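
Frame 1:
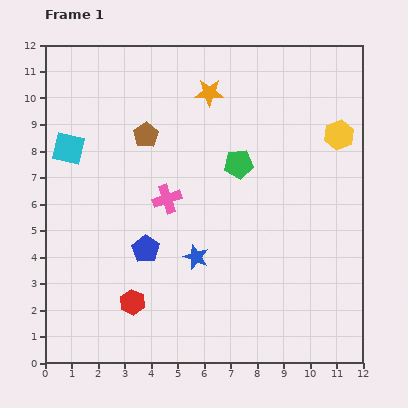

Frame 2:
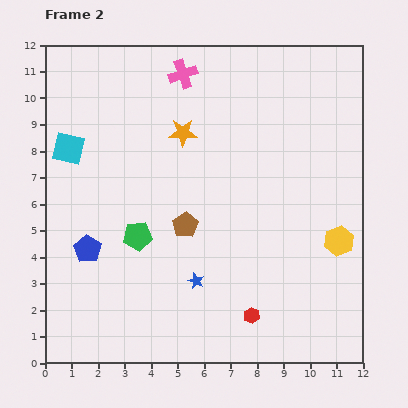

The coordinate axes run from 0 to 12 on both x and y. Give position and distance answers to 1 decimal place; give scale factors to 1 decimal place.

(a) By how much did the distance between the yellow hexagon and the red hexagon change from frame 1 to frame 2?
-5.7

Distance in frame 1: 10.0. Distance in frame 2: 4.3.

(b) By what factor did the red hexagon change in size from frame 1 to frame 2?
0.6×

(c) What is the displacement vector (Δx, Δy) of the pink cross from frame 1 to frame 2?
(0.6, 4.7)

The pink cross was at (4.6, 6.2) in frame 1 and (5.2, 10.9) in frame 2.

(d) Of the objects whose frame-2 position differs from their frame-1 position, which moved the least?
the blue star

(moved 0.9)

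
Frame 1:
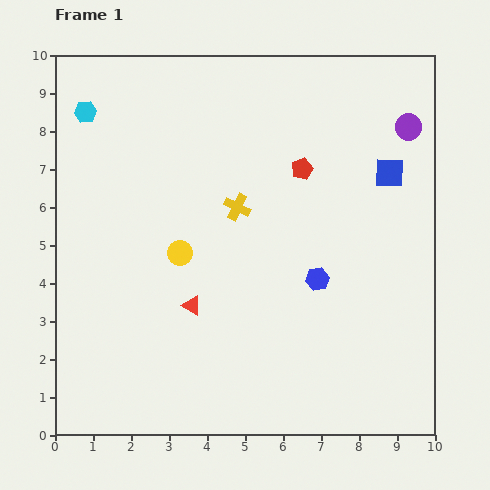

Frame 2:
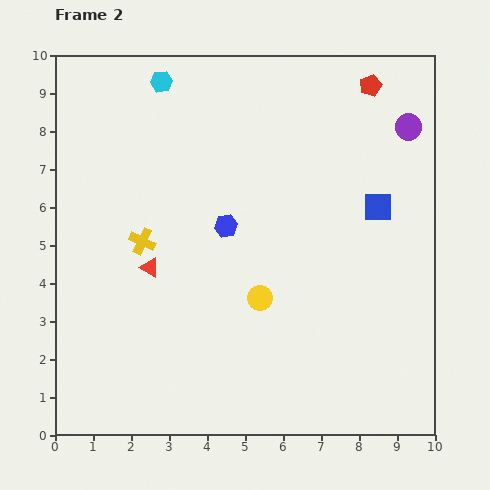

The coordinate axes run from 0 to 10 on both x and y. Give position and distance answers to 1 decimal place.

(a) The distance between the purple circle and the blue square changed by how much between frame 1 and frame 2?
+0.9

Distance in frame 1: 1.3. Distance in frame 2: 2.2.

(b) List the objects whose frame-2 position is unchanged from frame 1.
the purple circle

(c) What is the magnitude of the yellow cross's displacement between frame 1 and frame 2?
2.7

The yellow cross moved from (4.8, 6.0) to (2.3, 5.1), a distance of √(2.5² + 0.9²) ≈ 2.7.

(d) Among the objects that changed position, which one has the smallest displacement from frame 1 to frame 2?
the blue square

(moved 0.9)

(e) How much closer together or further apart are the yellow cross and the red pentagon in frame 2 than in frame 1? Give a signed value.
+5.3

Distance in frame 1: 2.0. Distance in frame 2: 7.3.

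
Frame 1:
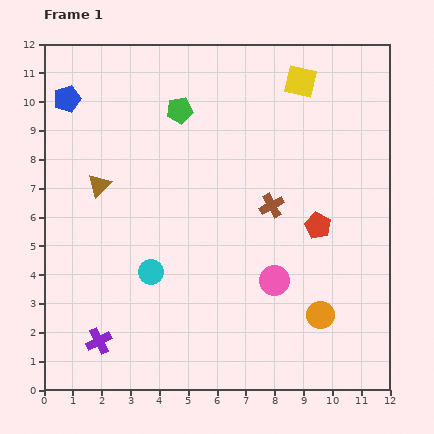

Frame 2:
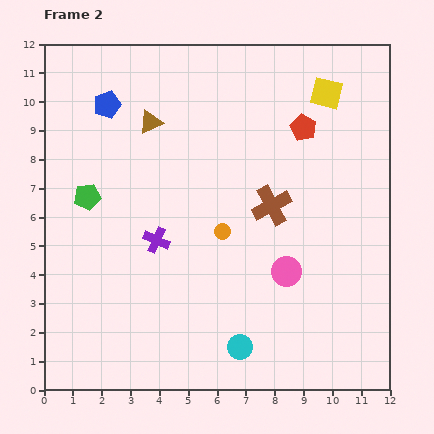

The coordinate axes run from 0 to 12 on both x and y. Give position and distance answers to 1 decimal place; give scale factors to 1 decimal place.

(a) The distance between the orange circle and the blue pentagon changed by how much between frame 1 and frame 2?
-5.7

Distance in frame 1: 11.6. Distance in frame 2: 5.9.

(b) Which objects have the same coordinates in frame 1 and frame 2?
the brown cross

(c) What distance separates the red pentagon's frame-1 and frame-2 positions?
3.4

The red pentagon moved from (9.5, 5.7) to (9.0, 9.1), a distance of √(0.5² + 3.4²) ≈ 3.4.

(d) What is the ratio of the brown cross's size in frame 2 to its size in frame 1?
1.6×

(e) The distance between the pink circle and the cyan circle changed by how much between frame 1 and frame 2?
-1.2

Distance in frame 1: 4.3. Distance in frame 2: 3.1.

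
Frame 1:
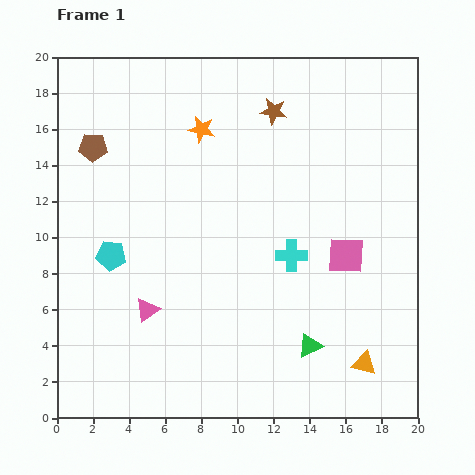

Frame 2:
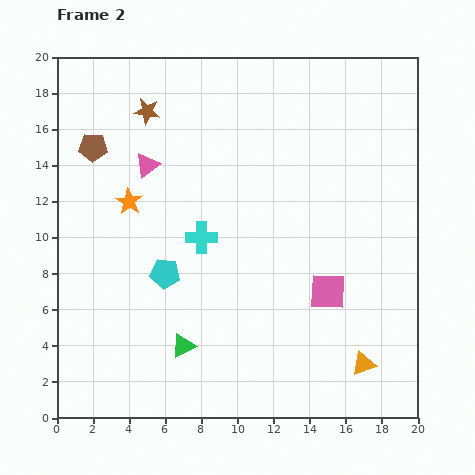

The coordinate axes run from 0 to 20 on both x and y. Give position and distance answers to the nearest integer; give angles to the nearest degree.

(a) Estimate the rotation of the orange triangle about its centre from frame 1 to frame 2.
34° counter-clockwise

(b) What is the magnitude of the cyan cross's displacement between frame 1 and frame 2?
5

The cyan cross moved from (13, 9) to (8, 10), a distance of √(5² + 1²) ≈ 5.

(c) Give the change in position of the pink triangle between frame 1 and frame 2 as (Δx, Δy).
(0, 8)

The pink triangle was at (5, 6) in frame 1 and (5, 14) in frame 2.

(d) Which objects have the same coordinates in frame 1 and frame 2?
the brown pentagon, the orange triangle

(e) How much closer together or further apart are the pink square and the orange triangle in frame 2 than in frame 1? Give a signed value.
-2

Distance in frame 1: 6. Distance in frame 2: 4.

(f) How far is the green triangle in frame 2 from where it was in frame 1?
7

The green triangle moved from (14, 4) to (7, 4), a distance of √(7² + 0²) ≈ 7.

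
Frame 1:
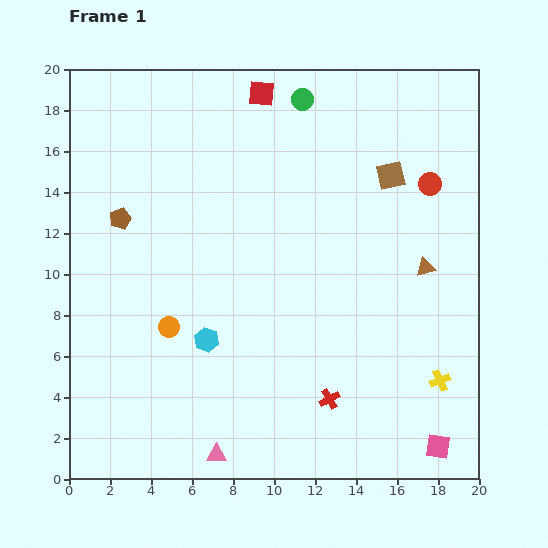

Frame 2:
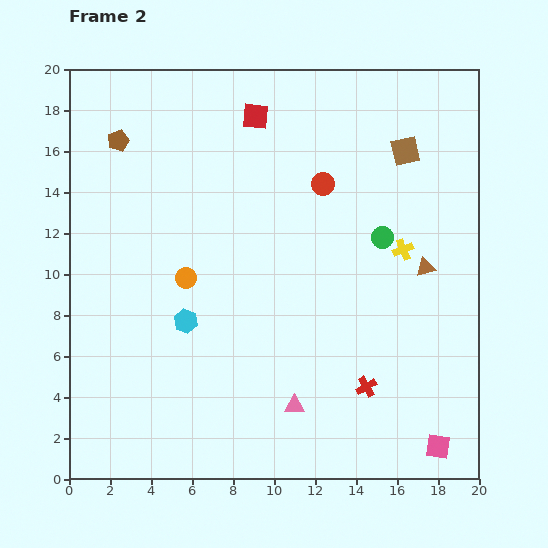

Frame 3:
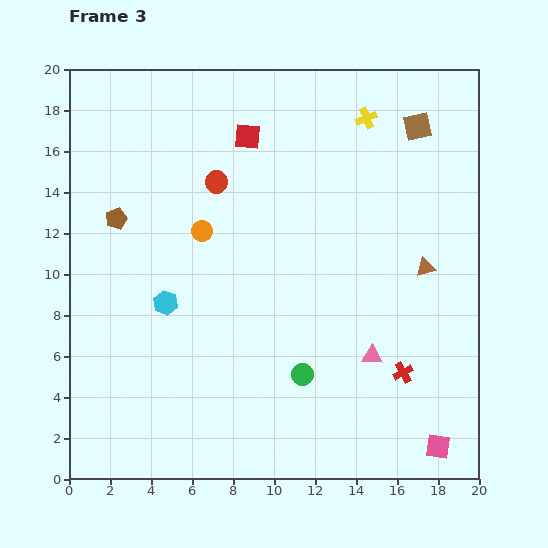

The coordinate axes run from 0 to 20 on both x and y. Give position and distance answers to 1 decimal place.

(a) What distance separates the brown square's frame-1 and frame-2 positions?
1.4

The brown square moved from (15.7, 14.8) to (16.4, 16.0), a distance of √(0.7² + 1.2²) ≈ 1.4.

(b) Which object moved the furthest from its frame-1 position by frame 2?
the green circle

(moved 7.8; next 6.6)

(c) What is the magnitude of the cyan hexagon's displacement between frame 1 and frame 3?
2.7

The cyan hexagon moved from (6.7, 6.8) to (4.7, 8.6), a distance of √(2.0² + 1.8²) ≈ 2.7.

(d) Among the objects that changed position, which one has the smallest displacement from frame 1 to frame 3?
the brown pentagon

(moved 0.2)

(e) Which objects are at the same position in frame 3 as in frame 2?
the brown triangle, the pink square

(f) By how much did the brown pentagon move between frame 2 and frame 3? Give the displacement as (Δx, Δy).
(-0.1, -3.8)

The brown pentagon was at (2.4, 16.5) in frame 2 and (2.3, 12.7) in frame 3.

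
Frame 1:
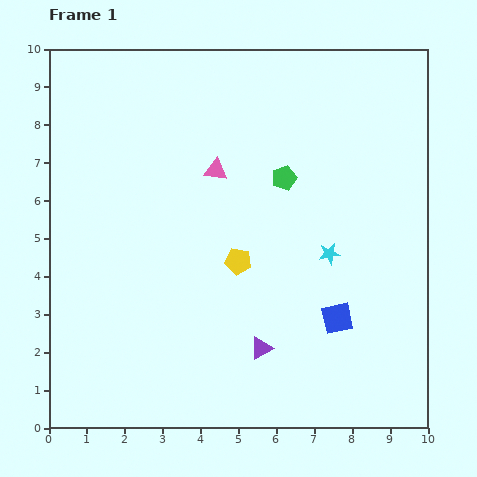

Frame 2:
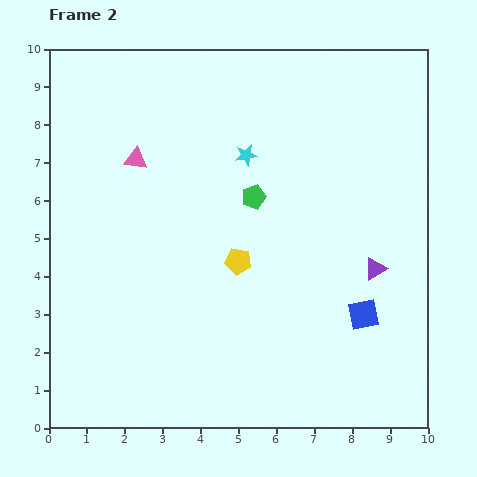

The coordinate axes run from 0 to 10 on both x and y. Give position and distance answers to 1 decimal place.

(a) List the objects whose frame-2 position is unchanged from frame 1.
the yellow pentagon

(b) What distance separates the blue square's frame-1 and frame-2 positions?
0.7

The blue square moved from (7.6, 2.9) to (8.3, 3.0), a distance of √(0.7² + 0.1²) ≈ 0.7.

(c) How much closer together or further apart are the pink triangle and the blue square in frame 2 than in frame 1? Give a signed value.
+2.3

Distance in frame 1: 5.0. Distance in frame 2: 7.3.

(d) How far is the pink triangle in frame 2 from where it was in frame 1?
2.1

The pink triangle moved from (4.4, 6.8) to (2.3, 7.1), a distance of √(2.1² + 0.3²) ≈ 2.1.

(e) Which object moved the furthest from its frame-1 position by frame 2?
the purple triangle

(moved 3.7; next 3.4)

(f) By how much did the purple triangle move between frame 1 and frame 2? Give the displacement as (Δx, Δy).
(3.0, 2.1)

The purple triangle was at (5.6, 2.1) in frame 1 and (8.6, 4.2) in frame 2.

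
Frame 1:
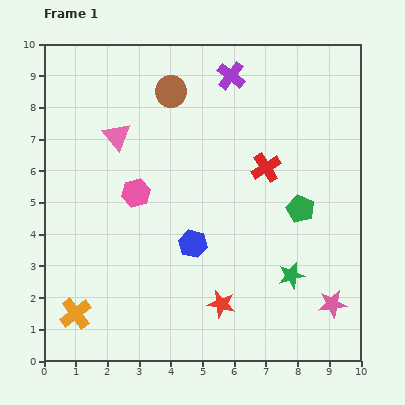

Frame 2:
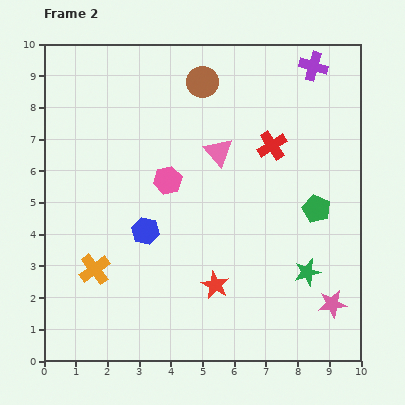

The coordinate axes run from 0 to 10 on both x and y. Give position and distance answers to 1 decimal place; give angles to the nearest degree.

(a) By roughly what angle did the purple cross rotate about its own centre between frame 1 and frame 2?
22° counter-clockwise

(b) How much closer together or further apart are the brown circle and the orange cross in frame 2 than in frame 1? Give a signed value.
-0.8

Distance in frame 1: 7.6. Distance in frame 2: 6.8.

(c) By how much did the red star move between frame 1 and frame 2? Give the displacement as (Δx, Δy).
(-0.2, 0.6)

The red star was at (5.6, 1.8) in frame 1 and (5.4, 2.4) in frame 2.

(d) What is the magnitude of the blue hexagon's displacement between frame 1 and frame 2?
1.6

The blue hexagon moved from (4.7, 3.7) to (3.2, 4.1), a distance of √(1.5² + 0.4²) ≈ 1.6.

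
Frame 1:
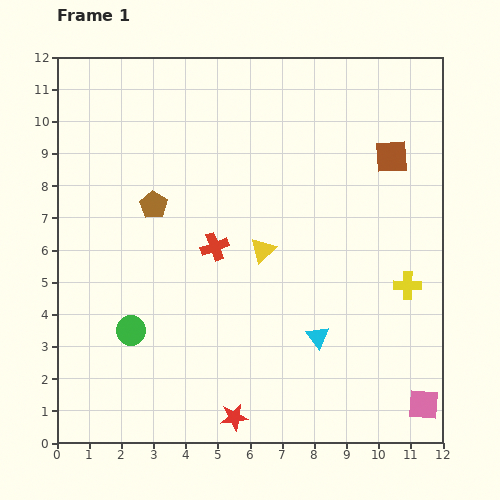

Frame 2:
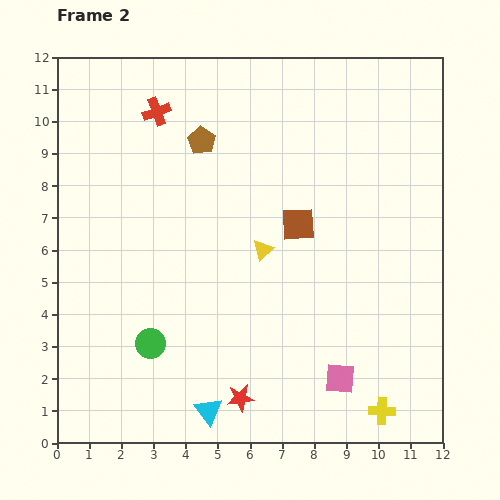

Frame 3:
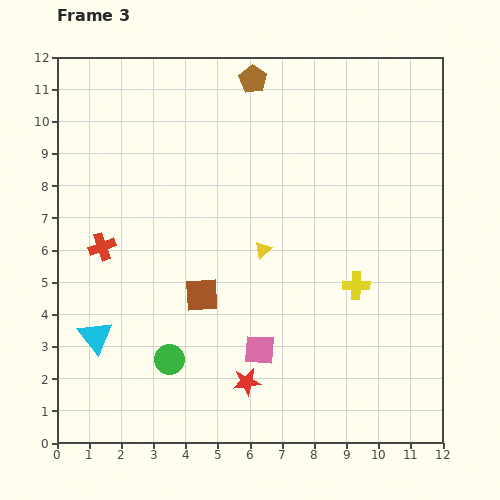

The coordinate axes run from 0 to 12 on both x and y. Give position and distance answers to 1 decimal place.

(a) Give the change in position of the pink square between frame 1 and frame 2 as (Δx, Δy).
(-2.6, 0.8)

The pink square was at (11.4, 1.2) in frame 1 and (8.8, 2.0) in frame 2.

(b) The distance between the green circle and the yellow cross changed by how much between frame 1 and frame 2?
-1.2

Distance in frame 1: 8.7. Distance in frame 2: 7.5.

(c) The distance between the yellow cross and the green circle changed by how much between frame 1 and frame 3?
-2.5

Distance in frame 1: 8.7. Distance in frame 3: 6.2.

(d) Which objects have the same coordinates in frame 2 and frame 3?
the yellow triangle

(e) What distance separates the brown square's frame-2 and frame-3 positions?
3.7

The brown square moved from (7.5, 6.8) to (4.5, 4.6), a distance of √(3.0² + 2.2²) ≈ 3.7.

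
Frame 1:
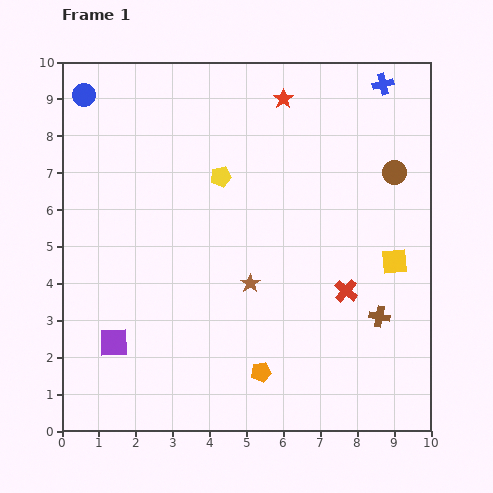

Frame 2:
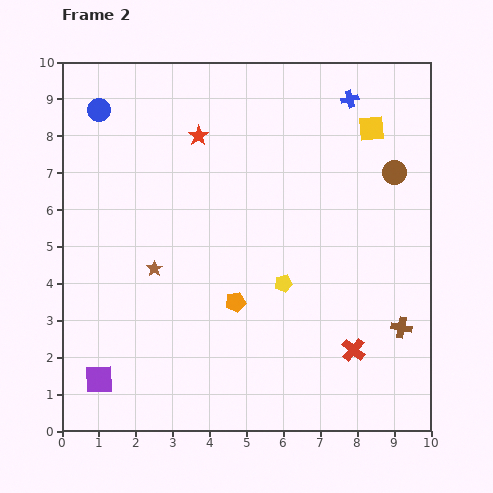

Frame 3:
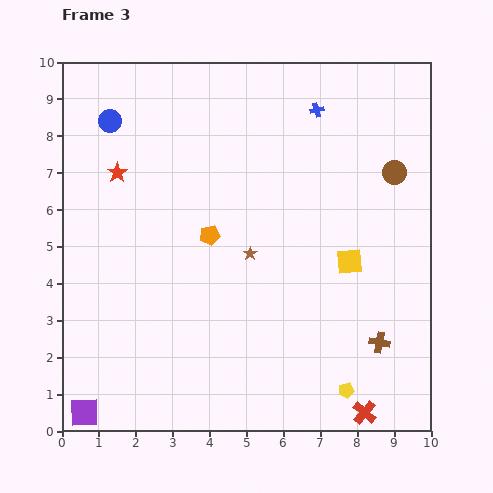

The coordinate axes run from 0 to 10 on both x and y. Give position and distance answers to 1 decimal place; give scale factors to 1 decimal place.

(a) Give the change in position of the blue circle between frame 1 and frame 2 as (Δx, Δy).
(0.4, -0.4)

The blue circle was at (0.6, 9.1) in frame 1 and (1.0, 8.7) in frame 2.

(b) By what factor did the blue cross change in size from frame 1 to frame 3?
0.7×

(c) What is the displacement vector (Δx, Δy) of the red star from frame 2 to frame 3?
(-2.2, -1.0)

The red star was at (3.7, 8.0) in frame 2 and (1.5, 7.0) in frame 3.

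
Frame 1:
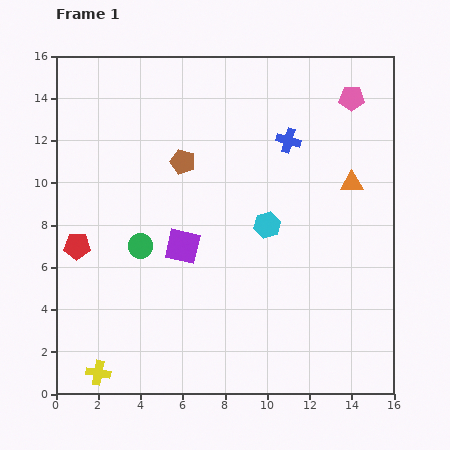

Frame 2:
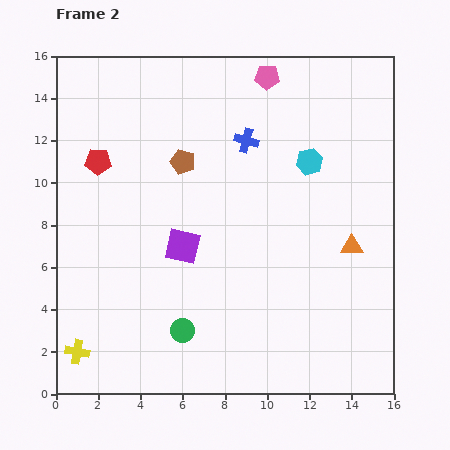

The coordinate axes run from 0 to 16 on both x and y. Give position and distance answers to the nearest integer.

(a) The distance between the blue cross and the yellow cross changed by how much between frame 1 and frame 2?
-1

Distance in frame 1: 14. Distance in frame 2: 13.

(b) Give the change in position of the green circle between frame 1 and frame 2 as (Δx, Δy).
(2, -4)

The green circle was at (4, 7) in frame 1 and (6, 3) in frame 2.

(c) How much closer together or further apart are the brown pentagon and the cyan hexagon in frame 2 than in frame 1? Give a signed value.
+1

Distance in frame 1: 5. Distance in frame 2: 6.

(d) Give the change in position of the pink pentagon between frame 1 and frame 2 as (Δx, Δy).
(-4, 1)

The pink pentagon was at (14, 14) in frame 1 and (10, 15) in frame 2.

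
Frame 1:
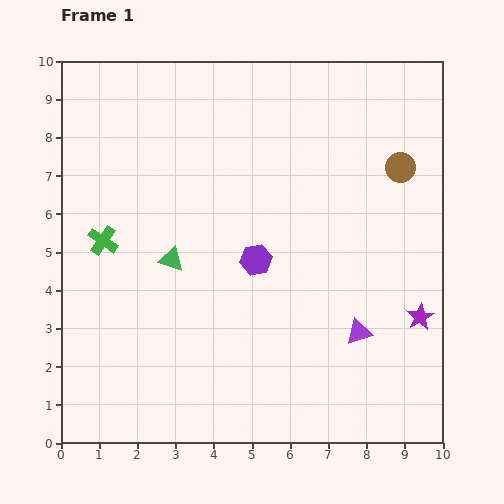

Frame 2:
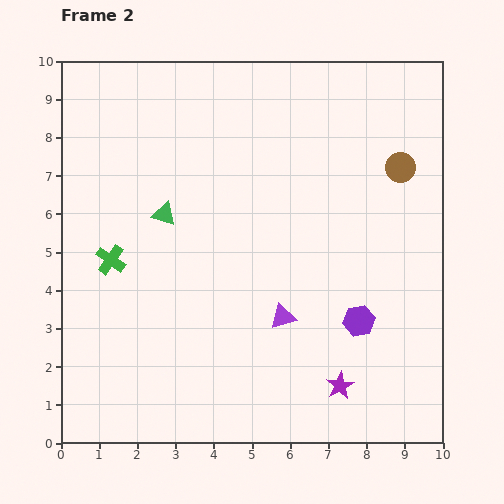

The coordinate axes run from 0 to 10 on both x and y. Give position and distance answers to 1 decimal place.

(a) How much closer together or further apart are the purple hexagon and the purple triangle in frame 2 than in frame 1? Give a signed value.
-1.3

Distance in frame 1: 3.3. Distance in frame 2: 2.0.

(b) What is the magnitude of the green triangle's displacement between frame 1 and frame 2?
1.2

The green triangle moved from (2.9, 4.8) to (2.7, 6.0), a distance of √(0.2² + 1.2²) ≈ 1.2.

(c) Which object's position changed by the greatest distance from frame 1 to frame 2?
the purple hexagon

(moved 3.1; next 2.8)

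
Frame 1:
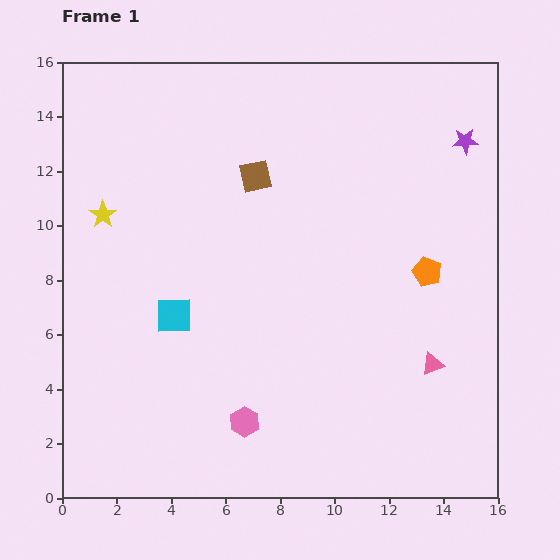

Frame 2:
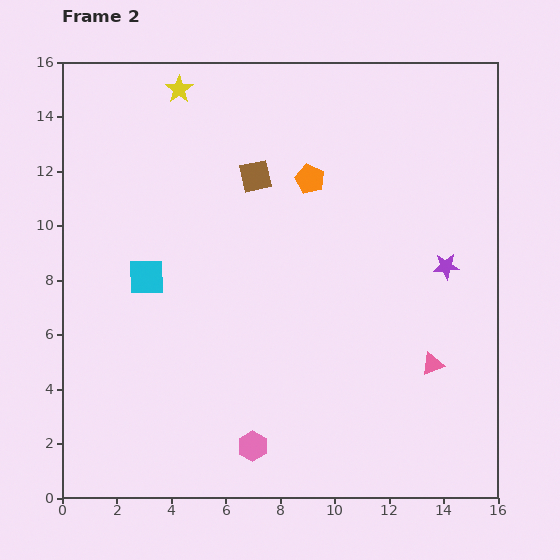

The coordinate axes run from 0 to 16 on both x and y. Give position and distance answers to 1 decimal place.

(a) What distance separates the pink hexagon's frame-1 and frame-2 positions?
0.9

The pink hexagon moved from (6.7, 2.8) to (7.0, 1.9), a distance of √(0.3² + 0.9²) ≈ 0.9.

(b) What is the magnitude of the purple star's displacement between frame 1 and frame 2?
4.7

The purple star moved from (14.8, 13.1) to (14.1, 8.5), a distance of √(0.7² + 4.6²) ≈ 4.7.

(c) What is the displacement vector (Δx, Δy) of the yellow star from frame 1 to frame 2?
(2.8, 4.6)

The yellow star was at (1.5, 10.4) in frame 1 and (4.3, 15.0) in frame 2.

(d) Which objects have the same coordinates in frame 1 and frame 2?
the brown square, the pink triangle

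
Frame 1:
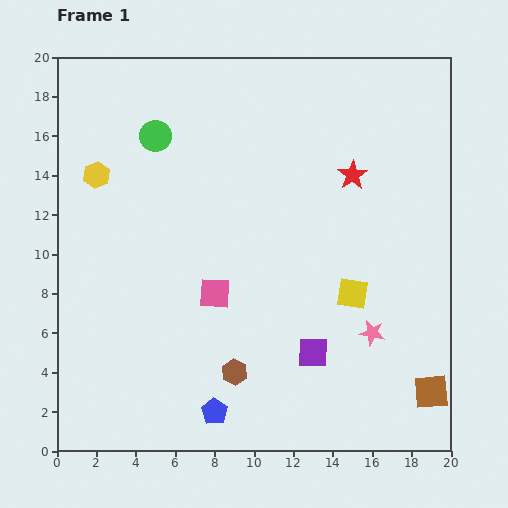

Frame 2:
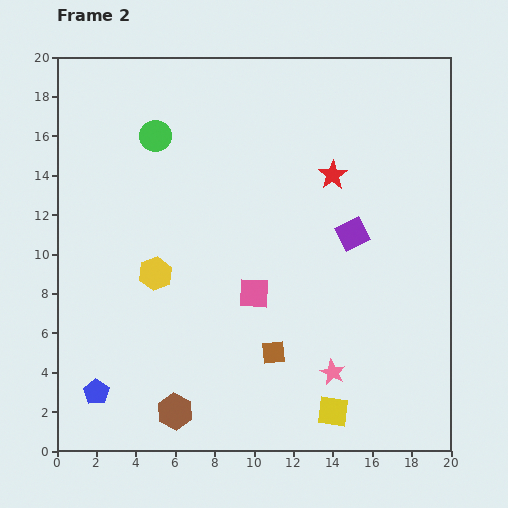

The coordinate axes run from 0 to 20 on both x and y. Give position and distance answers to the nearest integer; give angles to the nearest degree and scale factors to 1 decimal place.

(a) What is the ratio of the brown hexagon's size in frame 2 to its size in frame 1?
1.4×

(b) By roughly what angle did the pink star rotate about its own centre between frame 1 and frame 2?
18° clockwise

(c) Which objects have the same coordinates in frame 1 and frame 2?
the green circle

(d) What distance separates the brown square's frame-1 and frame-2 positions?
8

The brown square moved from (19, 3) to (11, 5), a distance of √(8² + 2²) ≈ 8.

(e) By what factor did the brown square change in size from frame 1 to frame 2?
0.7×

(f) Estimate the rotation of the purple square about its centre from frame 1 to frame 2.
29° counter-clockwise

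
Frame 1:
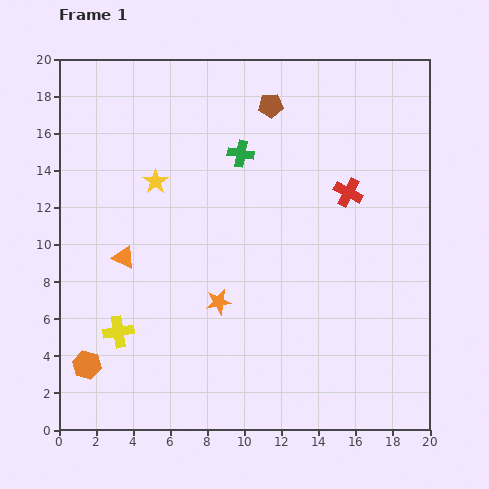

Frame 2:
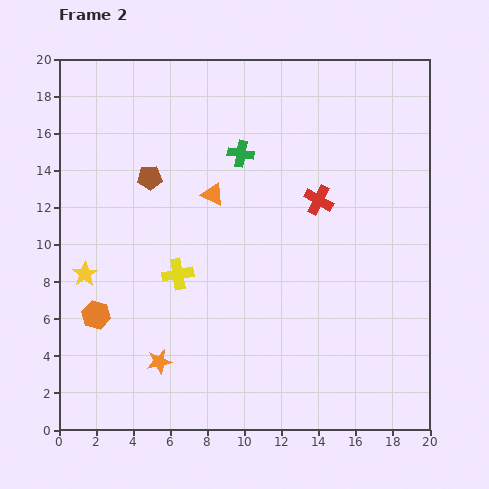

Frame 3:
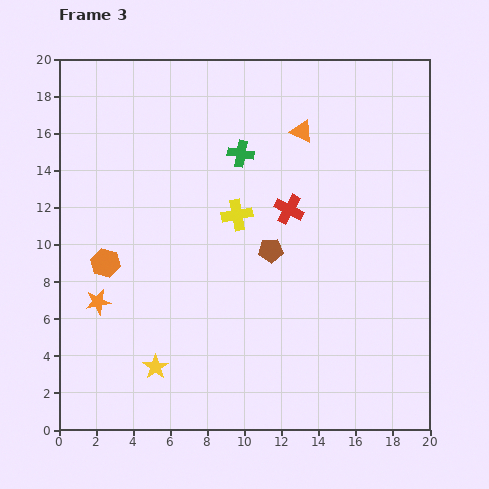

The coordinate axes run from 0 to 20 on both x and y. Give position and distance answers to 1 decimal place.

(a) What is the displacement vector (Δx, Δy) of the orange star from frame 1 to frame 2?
(-3.2, -3.2)

The orange star was at (8.6, 6.9) in frame 1 and (5.4, 3.7) in frame 2.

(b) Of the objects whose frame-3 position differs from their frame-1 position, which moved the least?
the red cross

(moved 3.3)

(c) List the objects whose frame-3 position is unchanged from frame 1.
the green cross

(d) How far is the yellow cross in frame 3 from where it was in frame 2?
4.5

The yellow cross moved from (6.4, 8.4) to (9.6, 11.6), a distance of √(3.2² + 3.2²) ≈ 4.5.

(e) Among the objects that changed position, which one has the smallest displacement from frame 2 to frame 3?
the red cross

(moved 1.7)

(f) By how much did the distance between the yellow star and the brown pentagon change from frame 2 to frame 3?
+2.5

Distance in frame 2: 6.3. Distance in frame 3: 8.8.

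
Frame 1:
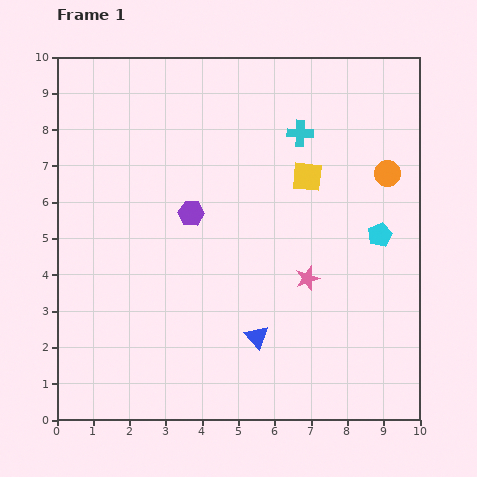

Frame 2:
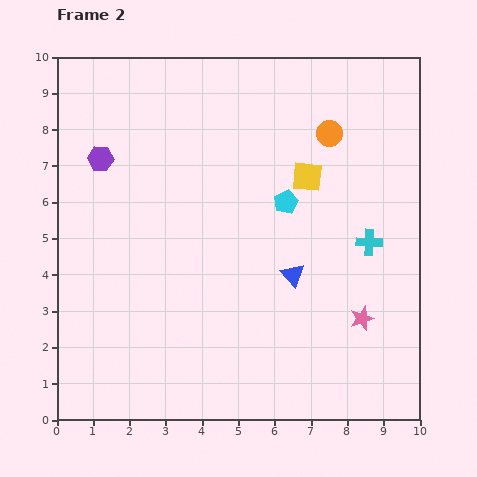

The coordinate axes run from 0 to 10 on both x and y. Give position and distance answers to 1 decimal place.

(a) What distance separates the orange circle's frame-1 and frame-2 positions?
1.9

The orange circle moved from (9.1, 6.8) to (7.5, 7.9), a distance of √(1.6² + 1.1²) ≈ 1.9.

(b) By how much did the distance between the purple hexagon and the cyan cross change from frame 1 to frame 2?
+4.0

Distance in frame 1: 3.7. Distance in frame 2: 7.7.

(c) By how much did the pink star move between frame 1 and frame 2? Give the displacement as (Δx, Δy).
(1.5, -1.1)

The pink star was at (6.9, 3.9) in frame 1 and (8.4, 2.8) in frame 2.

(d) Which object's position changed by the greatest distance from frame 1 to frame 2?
the cyan cross

(moved 3.6; next 2.9)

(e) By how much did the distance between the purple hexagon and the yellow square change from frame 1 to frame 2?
+2.3

Distance in frame 1: 3.4. Distance in frame 2: 5.7.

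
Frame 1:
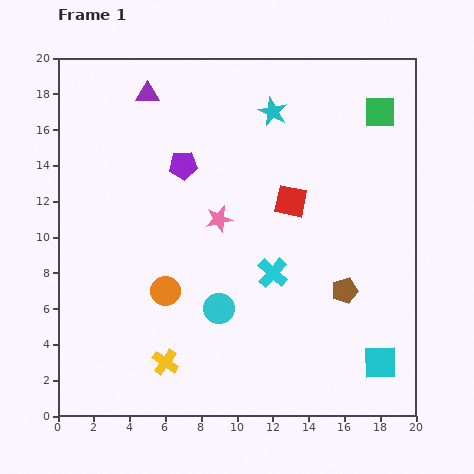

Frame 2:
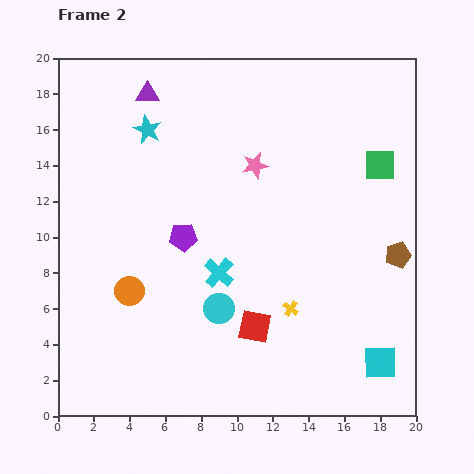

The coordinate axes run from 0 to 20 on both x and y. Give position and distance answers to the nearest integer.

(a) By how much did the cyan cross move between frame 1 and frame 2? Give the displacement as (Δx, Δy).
(-3, 0)

The cyan cross was at (12, 8) in frame 1 and (9, 8) in frame 2.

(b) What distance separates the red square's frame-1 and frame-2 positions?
7

The red square moved from (13, 12) to (11, 5), a distance of √(2² + 7²) ≈ 7.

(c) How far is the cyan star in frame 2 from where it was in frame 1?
7

The cyan star moved from (12, 17) to (5, 16), a distance of √(7² + 1²) ≈ 7.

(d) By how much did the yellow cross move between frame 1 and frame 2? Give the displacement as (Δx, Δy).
(7, 3)

The yellow cross was at (6, 3) in frame 1 and (13, 6) in frame 2.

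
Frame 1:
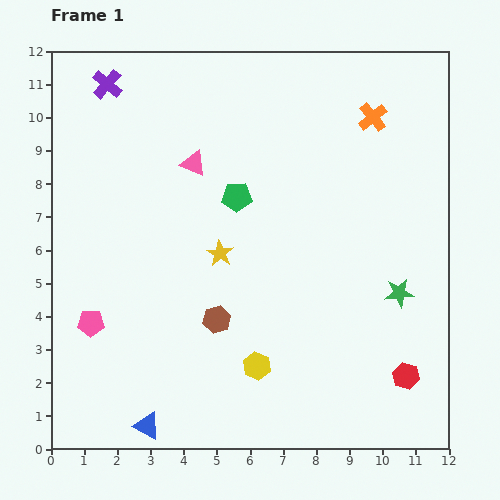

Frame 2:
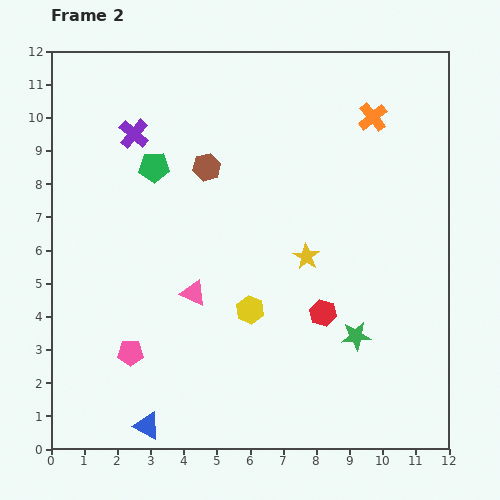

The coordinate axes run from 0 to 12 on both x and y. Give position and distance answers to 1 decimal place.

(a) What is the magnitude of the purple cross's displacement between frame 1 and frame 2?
1.7

The purple cross moved from (1.7, 11.0) to (2.5, 9.5), a distance of √(0.8² + 1.5²) ≈ 1.7.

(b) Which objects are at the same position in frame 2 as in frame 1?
the blue triangle, the orange cross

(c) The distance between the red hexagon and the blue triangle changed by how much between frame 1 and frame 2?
-1.6

Distance in frame 1: 7.9. Distance in frame 2: 6.3.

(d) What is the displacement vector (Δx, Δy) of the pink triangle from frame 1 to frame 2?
(0.0, -3.9)

The pink triangle was at (4.3, 8.6) in frame 1 and (4.3, 4.7) in frame 2.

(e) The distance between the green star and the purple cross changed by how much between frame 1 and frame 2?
-1.7

Distance in frame 1: 10.8. Distance in frame 2: 9.1.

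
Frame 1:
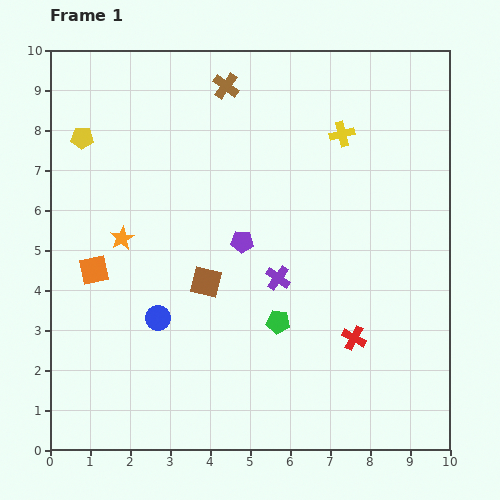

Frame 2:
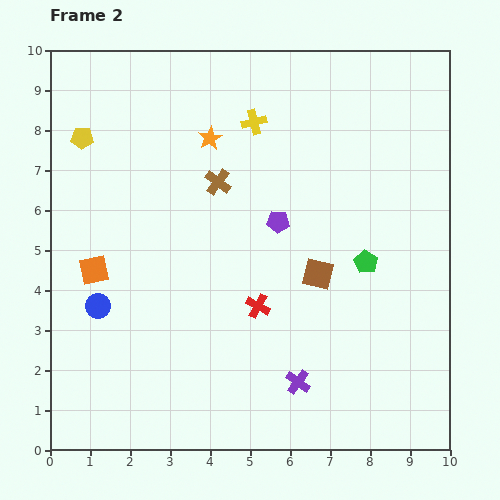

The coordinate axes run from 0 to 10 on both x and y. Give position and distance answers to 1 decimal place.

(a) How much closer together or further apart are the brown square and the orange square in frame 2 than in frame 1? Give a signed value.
+2.8

Distance in frame 1: 2.8. Distance in frame 2: 5.6.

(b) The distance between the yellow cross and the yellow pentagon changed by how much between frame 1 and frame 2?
-2.2

Distance in frame 1: 6.5. Distance in frame 2: 4.3.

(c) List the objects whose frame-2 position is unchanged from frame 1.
the orange square, the yellow pentagon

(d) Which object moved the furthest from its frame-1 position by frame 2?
the orange star

(moved 3.3; next 2.8)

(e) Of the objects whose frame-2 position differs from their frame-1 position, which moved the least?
the purple pentagon

(moved 1.0)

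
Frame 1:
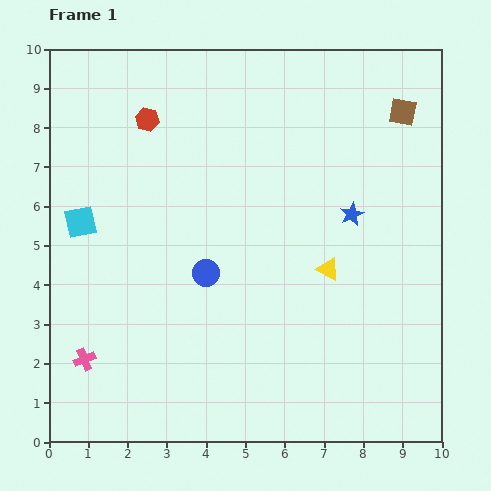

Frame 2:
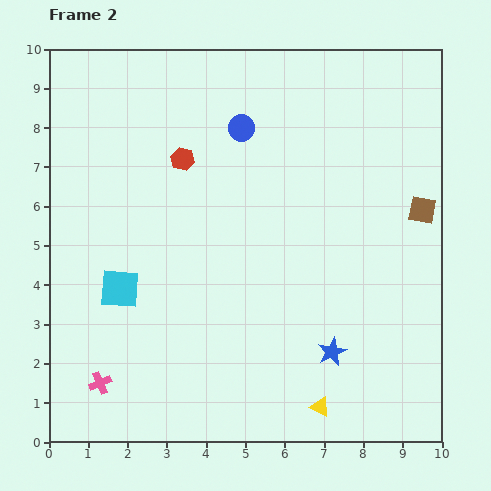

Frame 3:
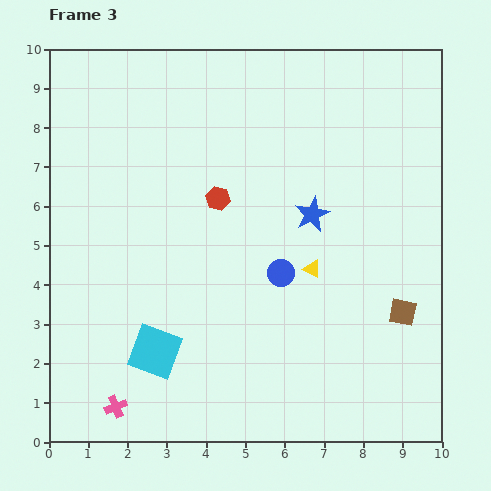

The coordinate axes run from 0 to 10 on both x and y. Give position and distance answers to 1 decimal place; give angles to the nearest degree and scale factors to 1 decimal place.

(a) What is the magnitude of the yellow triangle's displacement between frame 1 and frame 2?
3.5

The yellow triangle moved from (7.1, 4.4) to (6.9, 0.9), a distance of √(0.2² + 3.5²) ≈ 3.5.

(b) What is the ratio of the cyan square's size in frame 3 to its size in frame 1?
1.6×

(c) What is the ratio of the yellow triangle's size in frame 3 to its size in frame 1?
0.8×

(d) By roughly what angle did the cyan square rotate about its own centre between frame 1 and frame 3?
32° clockwise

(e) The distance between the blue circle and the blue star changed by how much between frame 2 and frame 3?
-4.4

Distance in frame 2: 6.1. Distance in frame 3: 1.7.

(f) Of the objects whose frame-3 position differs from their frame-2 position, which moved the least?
the pink cross

(moved 0.7)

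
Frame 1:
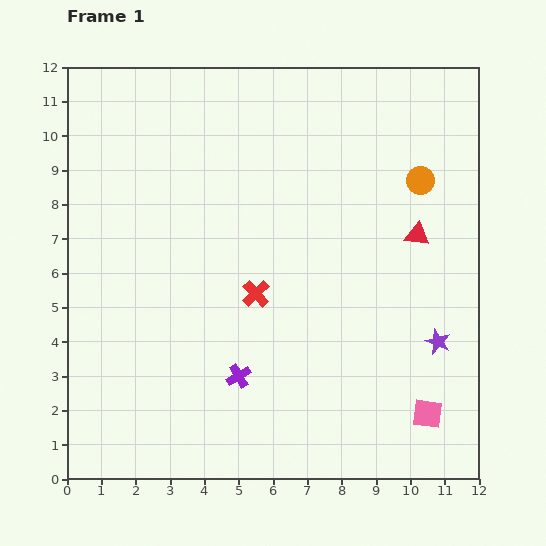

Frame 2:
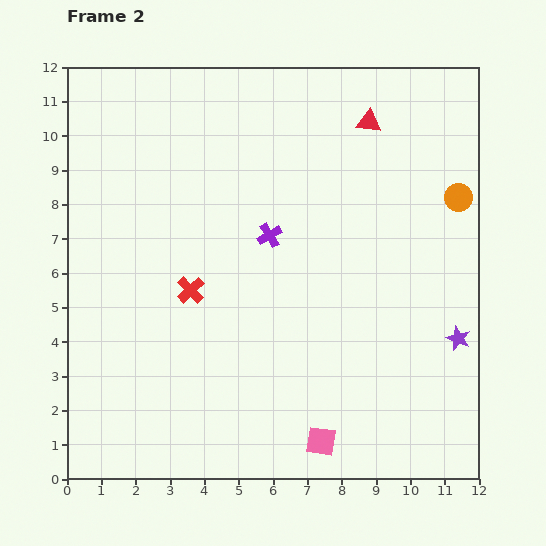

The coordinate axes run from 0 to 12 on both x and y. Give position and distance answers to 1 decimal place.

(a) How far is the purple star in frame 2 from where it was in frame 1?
0.6

The purple star moved from (10.8, 4.0) to (11.4, 4.1), a distance of √(0.6² + 0.1²) ≈ 0.6.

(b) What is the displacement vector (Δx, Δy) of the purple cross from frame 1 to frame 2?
(0.9, 4.1)

The purple cross was at (5.0, 3.0) in frame 1 and (5.9, 7.1) in frame 2.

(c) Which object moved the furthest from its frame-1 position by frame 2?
the purple cross

(moved 4.2; next 3.6)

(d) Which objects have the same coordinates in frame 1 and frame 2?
none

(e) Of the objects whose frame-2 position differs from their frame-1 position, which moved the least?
the purple star

(moved 0.6)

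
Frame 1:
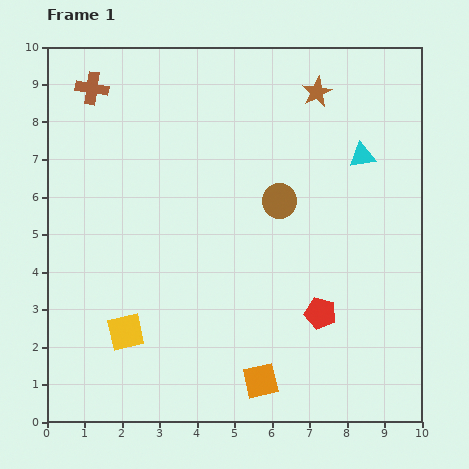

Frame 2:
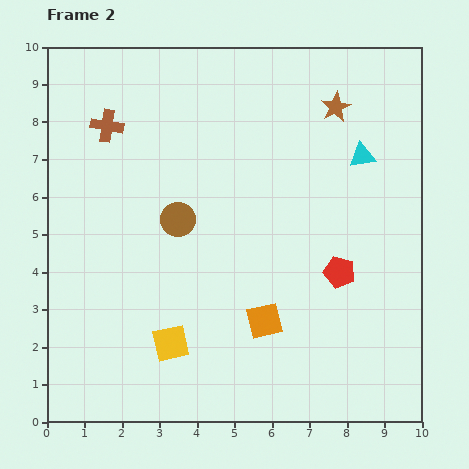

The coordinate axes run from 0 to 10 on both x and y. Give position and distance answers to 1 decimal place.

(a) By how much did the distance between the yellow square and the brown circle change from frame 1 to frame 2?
-2.1

Distance in frame 1: 5.4. Distance in frame 2: 3.3.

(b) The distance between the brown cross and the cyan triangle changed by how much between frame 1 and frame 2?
-0.6

Distance in frame 1: 7.4. Distance in frame 2: 6.8.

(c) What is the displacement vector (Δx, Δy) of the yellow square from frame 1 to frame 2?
(1.2, -0.3)

The yellow square was at (2.1, 2.4) in frame 1 and (3.3, 2.1) in frame 2.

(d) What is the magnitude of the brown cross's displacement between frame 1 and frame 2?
1.1

The brown cross moved from (1.2, 8.9) to (1.6, 7.9), a distance of √(0.4² + 1.0²) ≈ 1.1.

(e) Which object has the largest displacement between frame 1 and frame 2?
the brown circle

(moved 2.7; next 1.6)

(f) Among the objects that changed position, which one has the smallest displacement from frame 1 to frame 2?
the brown star

(moved 0.6)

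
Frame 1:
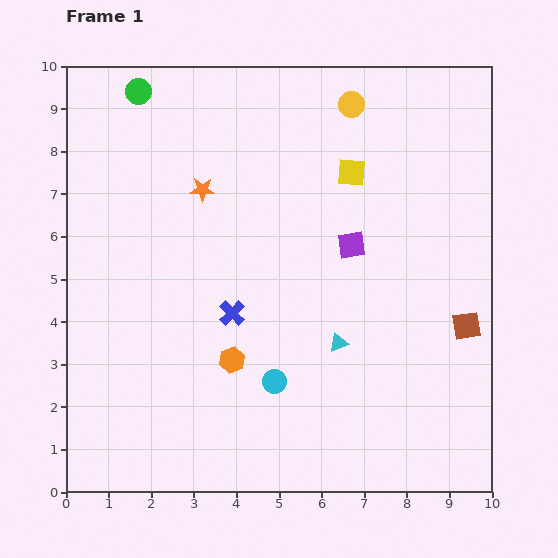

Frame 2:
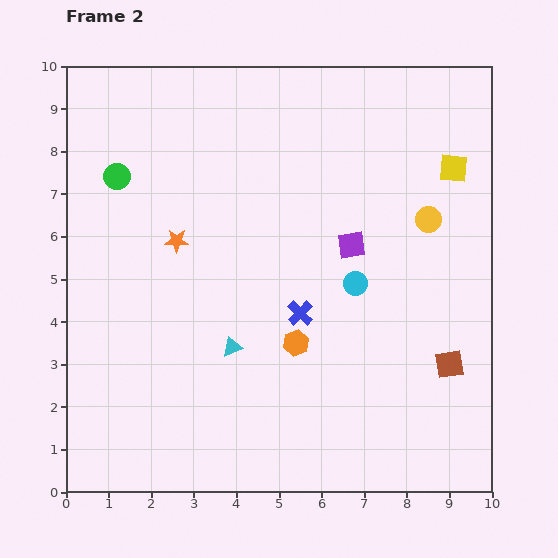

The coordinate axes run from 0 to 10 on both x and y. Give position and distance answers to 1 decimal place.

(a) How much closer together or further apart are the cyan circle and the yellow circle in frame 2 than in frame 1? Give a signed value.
-4.4

Distance in frame 1: 6.7. Distance in frame 2: 2.3.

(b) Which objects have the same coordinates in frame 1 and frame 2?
the purple square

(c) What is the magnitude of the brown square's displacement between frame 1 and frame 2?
1.0

The brown square moved from (9.4, 3.9) to (9.0, 3.0), a distance of √(0.4² + 0.9²) ≈ 1.0.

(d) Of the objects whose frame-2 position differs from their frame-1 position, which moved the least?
the brown square

(moved 1.0)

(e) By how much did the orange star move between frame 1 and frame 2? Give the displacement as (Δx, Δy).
(-0.6, -1.2)

The orange star was at (3.2, 7.1) in frame 1 and (2.6, 5.9) in frame 2.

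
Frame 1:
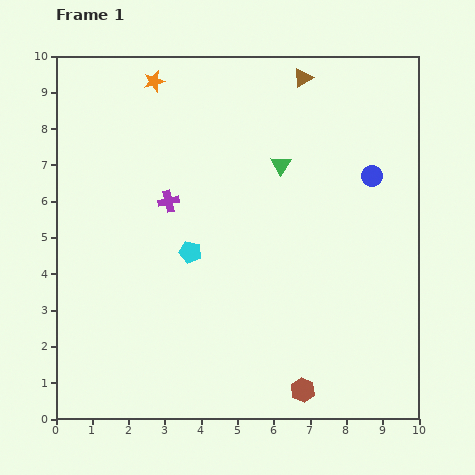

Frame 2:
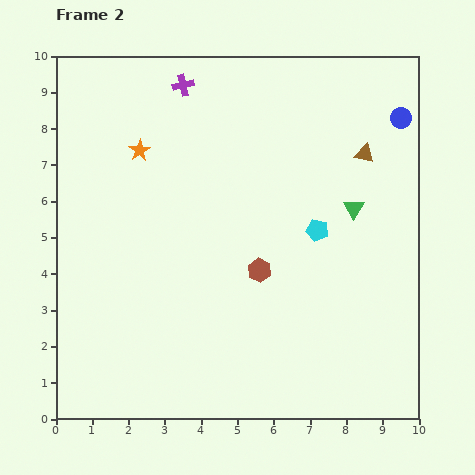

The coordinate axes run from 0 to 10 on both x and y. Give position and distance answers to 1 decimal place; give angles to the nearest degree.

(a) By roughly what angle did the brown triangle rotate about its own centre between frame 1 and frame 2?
44° clockwise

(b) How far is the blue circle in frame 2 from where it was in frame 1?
1.8

The blue circle moved from (8.7, 6.7) to (9.5, 8.3), a distance of √(0.8² + 1.6²) ≈ 1.8.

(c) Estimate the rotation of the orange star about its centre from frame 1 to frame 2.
17° counter-clockwise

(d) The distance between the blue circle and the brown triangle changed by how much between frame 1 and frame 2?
-1.9

Distance in frame 1: 3.3. Distance in frame 2: 1.4.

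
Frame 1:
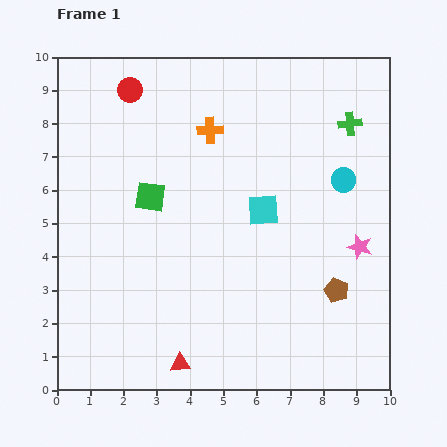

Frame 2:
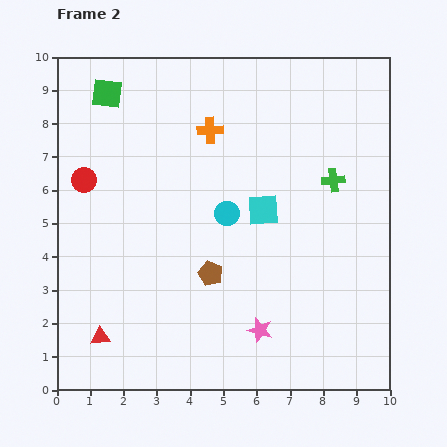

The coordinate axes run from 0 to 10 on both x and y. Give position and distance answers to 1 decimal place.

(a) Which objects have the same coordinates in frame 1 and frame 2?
the cyan square, the orange cross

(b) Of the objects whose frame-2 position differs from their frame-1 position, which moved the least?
the green cross

(moved 1.8)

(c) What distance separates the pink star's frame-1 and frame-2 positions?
3.9

The pink star moved from (9.1, 4.3) to (6.1, 1.8), a distance of √(3.0² + 2.5²) ≈ 3.9.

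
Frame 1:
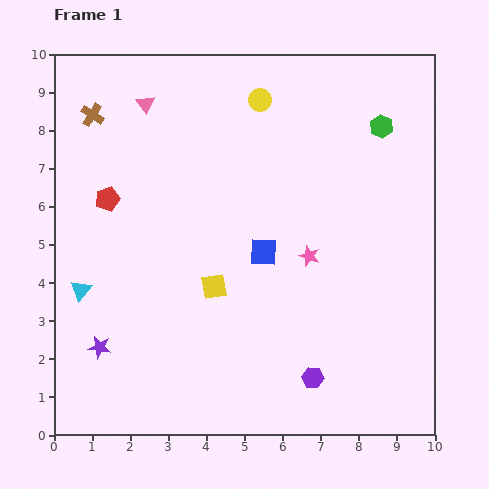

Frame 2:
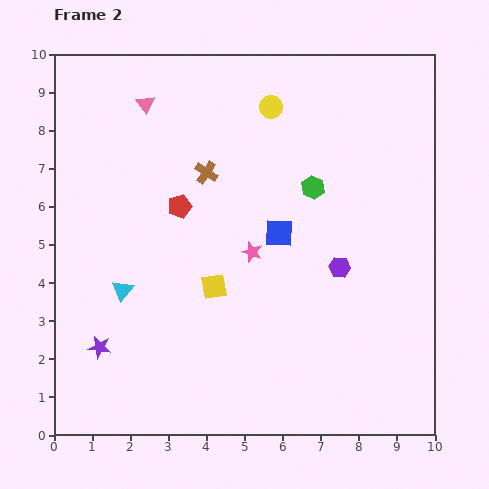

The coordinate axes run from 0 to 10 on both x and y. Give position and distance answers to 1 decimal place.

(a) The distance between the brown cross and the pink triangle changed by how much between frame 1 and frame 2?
+1.0

Distance in frame 1: 1.4. Distance in frame 2: 2.4.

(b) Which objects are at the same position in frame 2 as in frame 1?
the pink triangle, the yellow square, the purple star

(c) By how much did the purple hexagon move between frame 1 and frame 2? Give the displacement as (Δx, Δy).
(0.7, 2.9)

The purple hexagon was at (6.8, 1.5) in frame 1 and (7.5, 4.4) in frame 2.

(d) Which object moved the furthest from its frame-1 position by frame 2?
the brown cross

(moved 3.4; next 3.0)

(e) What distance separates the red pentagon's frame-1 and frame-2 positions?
1.9

The red pentagon moved from (1.4, 6.2) to (3.3, 6.0), a distance of √(1.9² + 0.2²) ≈ 1.9.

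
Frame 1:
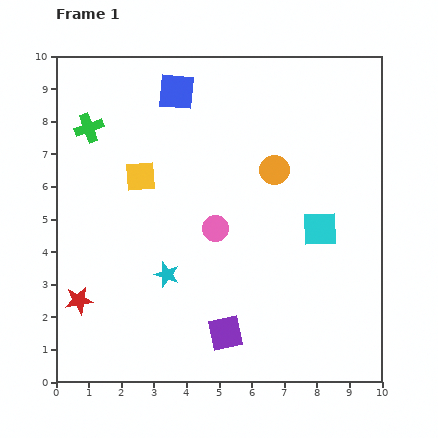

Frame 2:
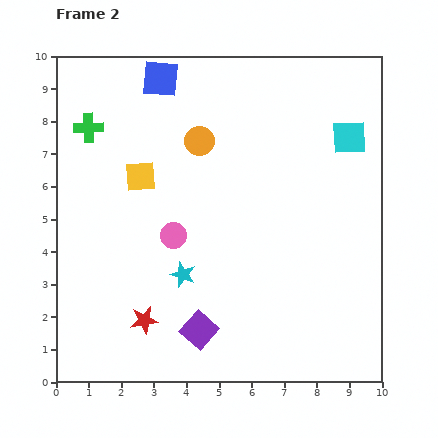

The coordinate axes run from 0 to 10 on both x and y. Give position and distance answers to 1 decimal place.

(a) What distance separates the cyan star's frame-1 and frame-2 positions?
0.5

The cyan star moved from (3.4, 3.3) to (3.9, 3.3), a distance of √(0.5² + 0.0²) ≈ 0.5.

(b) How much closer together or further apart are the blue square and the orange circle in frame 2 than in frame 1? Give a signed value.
-1.6

Distance in frame 1: 3.8. Distance in frame 2: 2.2.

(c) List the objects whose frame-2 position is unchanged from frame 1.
the green cross, the yellow square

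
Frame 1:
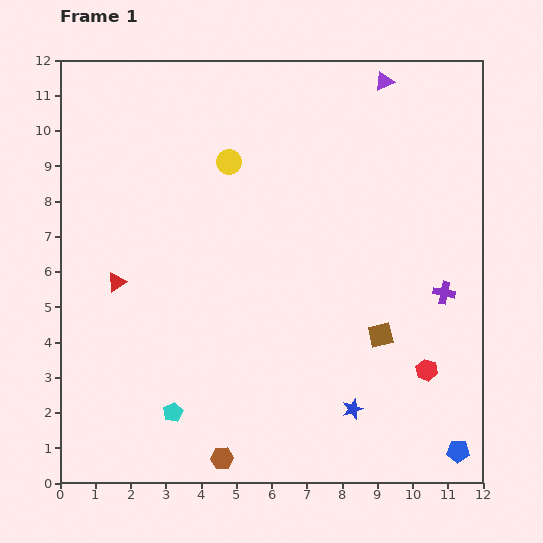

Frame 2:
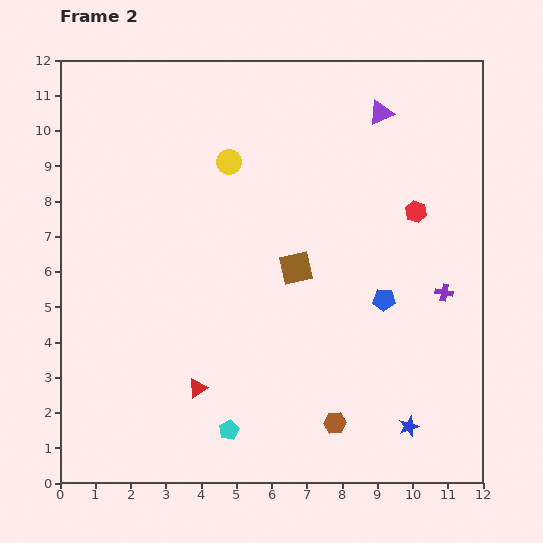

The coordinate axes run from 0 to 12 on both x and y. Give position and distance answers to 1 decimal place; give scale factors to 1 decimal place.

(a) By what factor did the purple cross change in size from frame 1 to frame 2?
0.8×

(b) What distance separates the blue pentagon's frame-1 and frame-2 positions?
4.8

The blue pentagon moved from (11.3, 0.9) to (9.2, 5.2), a distance of √(2.1² + 4.3²) ≈ 4.8.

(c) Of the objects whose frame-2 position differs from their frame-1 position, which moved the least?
the purple triangle

(moved 0.9)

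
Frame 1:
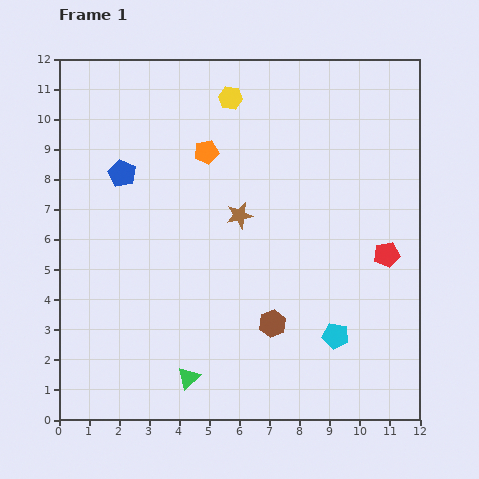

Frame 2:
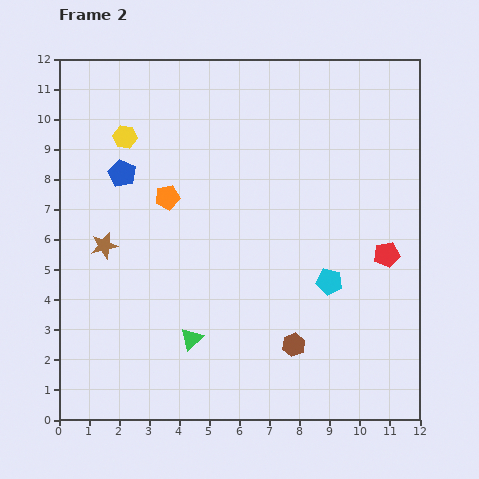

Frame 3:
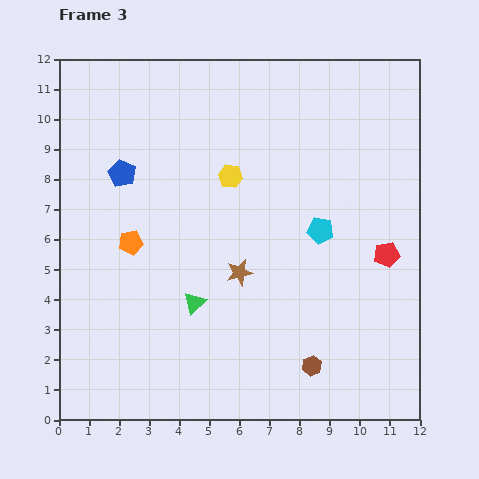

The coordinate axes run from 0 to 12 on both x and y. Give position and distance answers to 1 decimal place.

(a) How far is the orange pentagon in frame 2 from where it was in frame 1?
2.0

The orange pentagon moved from (4.9, 8.9) to (3.6, 7.4), a distance of √(1.3² + 1.5²) ≈ 2.0.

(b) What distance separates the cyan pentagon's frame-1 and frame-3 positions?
3.5

The cyan pentagon moved from (9.2, 2.8) to (8.7, 6.3), a distance of √(0.5² + 3.5²) ≈ 3.5.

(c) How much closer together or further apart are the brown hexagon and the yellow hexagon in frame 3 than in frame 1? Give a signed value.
-0.7

Distance in frame 1: 7.6. Distance in frame 3: 6.9.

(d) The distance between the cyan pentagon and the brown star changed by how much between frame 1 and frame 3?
-2.1

Distance in frame 1: 5.1. Distance in frame 3: 3.0.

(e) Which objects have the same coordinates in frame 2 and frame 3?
the blue pentagon, the red pentagon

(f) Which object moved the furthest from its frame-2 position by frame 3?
the brown star

(moved 4.6; next 3.7)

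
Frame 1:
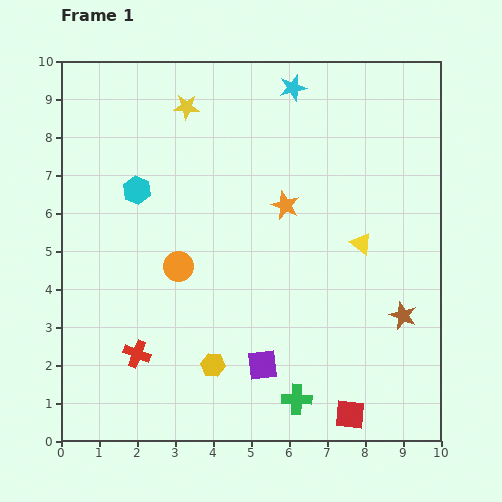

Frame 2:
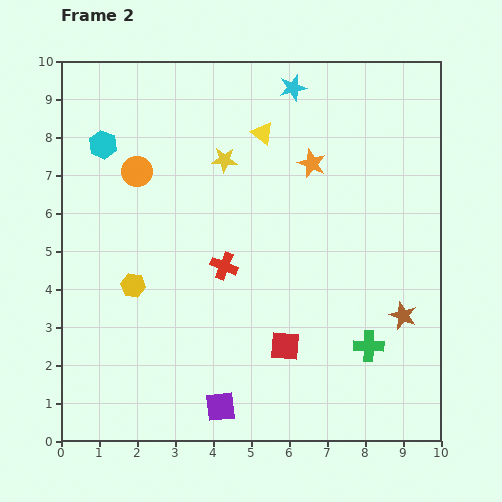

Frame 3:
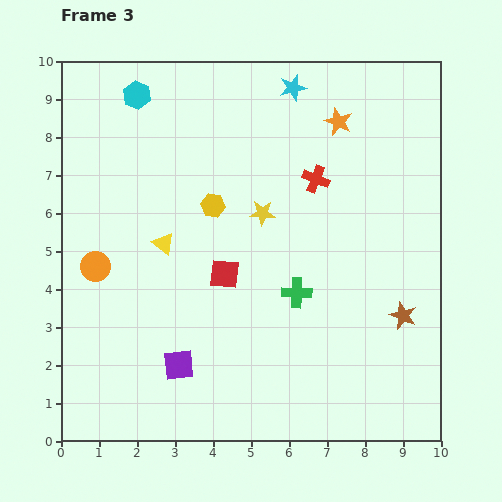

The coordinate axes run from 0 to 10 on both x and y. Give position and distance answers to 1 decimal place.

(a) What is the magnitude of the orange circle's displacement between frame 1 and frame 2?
2.7

The orange circle moved from (3.1, 4.6) to (2.0, 7.1), a distance of √(1.1² + 2.5²) ≈ 2.7.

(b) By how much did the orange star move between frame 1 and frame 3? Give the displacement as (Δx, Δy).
(1.4, 2.2)

The orange star was at (5.9, 6.2) in frame 1 and (7.3, 8.4) in frame 3.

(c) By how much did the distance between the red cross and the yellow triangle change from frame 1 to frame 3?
-2.3

Distance in frame 1: 6.6. Distance in frame 3: 4.3.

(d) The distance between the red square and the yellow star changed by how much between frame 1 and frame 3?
-7.3

Distance in frame 1: 9.2. Distance in frame 3: 1.9.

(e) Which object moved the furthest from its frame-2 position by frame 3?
the yellow triangle

(moved 3.9; next 3.3)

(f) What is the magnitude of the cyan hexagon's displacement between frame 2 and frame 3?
1.6

The cyan hexagon moved from (1.1, 7.8) to (2.0, 9.1), a distance of √(0.9² + 1.3²) ≈ 1.6.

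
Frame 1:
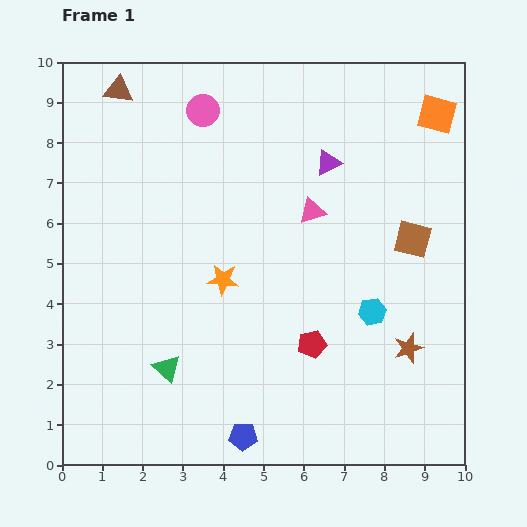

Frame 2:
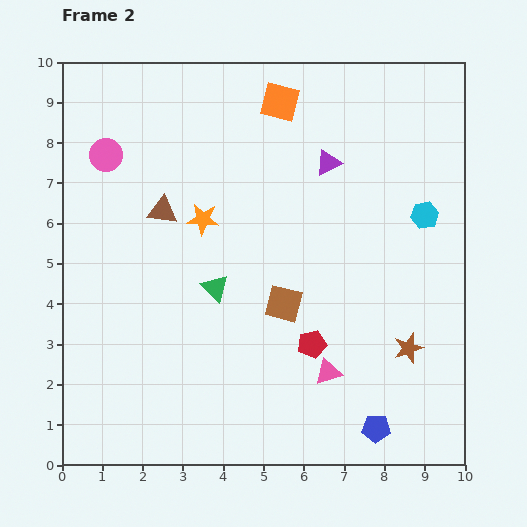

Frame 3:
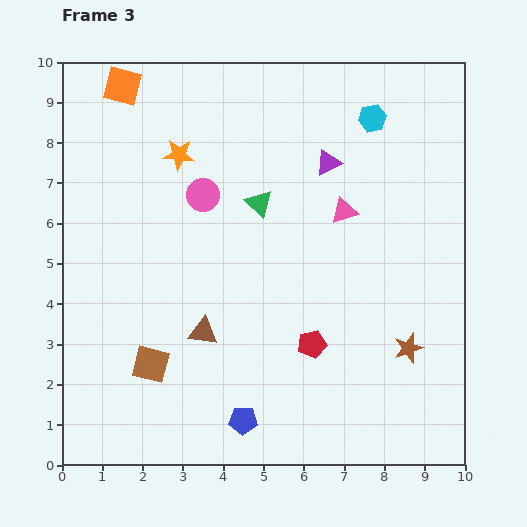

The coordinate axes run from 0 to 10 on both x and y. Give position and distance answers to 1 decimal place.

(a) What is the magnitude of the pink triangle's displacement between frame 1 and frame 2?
4.0

The pink triangle moved from (6.2, 6.3) to (6.6, 2.3), a distance of √(0.4² + 4.0²) ≈ 4.0.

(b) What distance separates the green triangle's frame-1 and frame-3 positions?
4.7

The green triangle moved from (2.6, 2.4) to (4.9, 6.5), a distance of √(2.3² + 4.1²) ≈ 4.7.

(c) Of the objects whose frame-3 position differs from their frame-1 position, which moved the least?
the blue pentagon

(moved 0.4)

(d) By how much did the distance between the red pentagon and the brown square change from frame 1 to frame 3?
+0.4

Distance in frame 1: 3.6. Distance in frame 3: 4.0.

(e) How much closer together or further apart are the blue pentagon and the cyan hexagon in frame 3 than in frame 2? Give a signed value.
+2.8

Distance in frame 2: 5.4. Distance in frame 3: 8.2.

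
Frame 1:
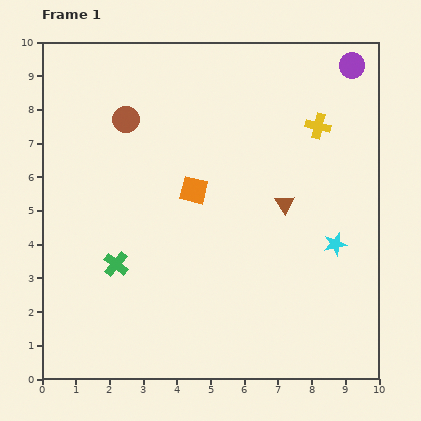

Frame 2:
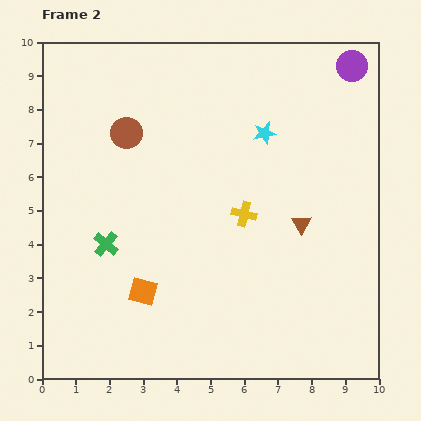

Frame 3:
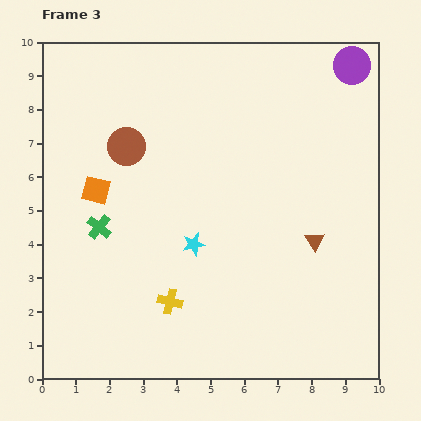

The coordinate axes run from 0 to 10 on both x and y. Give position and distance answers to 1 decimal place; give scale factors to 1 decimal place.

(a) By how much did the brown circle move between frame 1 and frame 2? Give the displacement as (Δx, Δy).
(0.0, -0.4)

The brown circle was at (2.5, 7.7) in frame 1 and (2.5, 7.3) in frame 2.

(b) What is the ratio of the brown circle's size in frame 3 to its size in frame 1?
1.4×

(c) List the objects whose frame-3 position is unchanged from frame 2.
the purple circle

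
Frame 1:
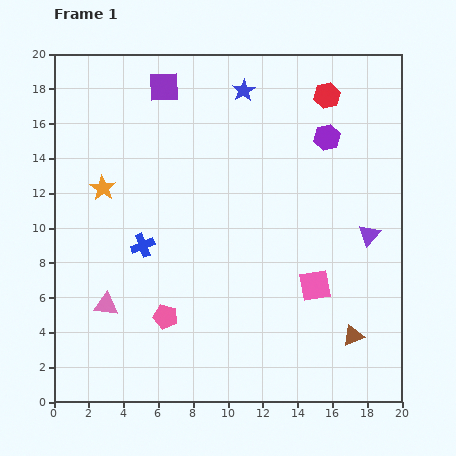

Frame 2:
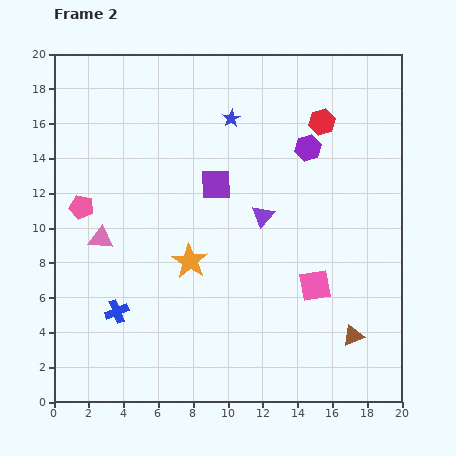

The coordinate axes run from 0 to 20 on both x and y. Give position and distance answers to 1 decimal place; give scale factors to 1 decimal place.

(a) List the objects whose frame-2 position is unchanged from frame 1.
the brown triangle, the pink square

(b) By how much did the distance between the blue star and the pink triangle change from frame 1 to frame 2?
-4.4

Distance in frame 1: 14.6. Distance in frame 2: 10.2.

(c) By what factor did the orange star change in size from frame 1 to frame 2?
1.4×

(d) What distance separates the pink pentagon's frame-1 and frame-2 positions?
7.9

The pink pentagon moved from (6.4, 4.9) to (1.6, 11.2), a distance of √(4.8² + 6.3²) ≈ 7.9.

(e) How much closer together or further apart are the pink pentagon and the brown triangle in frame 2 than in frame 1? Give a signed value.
+6.4

Distance in frame 1: 10.9. Distance in frame 2: 17.3.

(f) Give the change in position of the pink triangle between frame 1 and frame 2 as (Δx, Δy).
(-0.3, 3.8)

The pink triangle was at (3.0, 5.6) in frame 1 and (2.7, 9.4) in frame 2.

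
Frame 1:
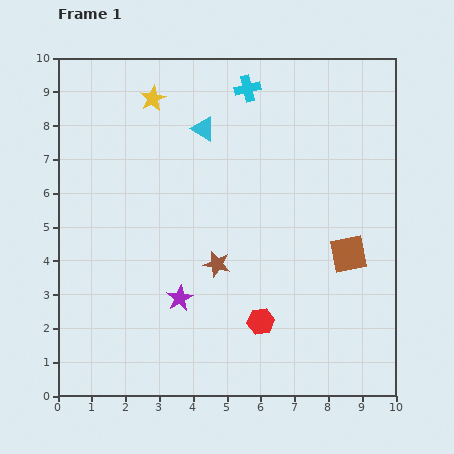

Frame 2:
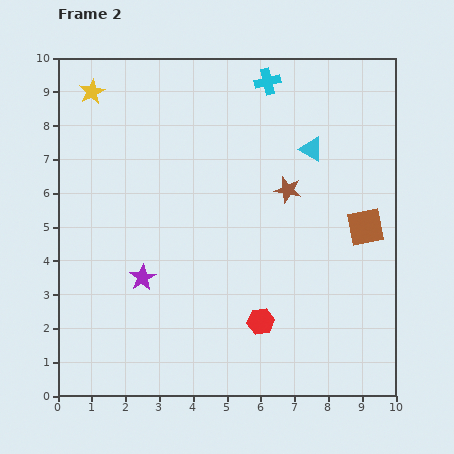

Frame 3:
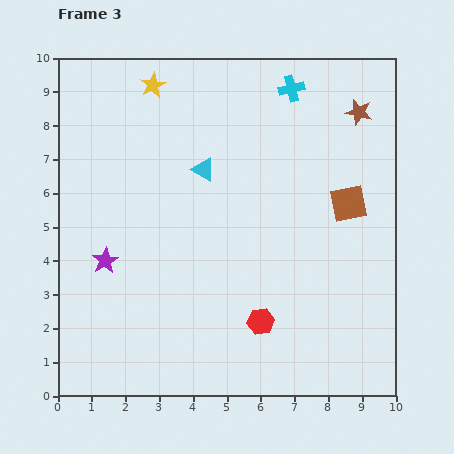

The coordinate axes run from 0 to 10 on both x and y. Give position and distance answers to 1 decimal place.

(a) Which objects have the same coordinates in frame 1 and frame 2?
the red hexagon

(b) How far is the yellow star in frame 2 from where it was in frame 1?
1.8

The yellow star moved from (2.8, 8.8) to (1.0, 9.0), a distance of √(1.8² + 0.2²) ≈ 1.8.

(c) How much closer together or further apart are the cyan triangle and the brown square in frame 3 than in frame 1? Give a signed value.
-1.3

Distance in frame 1: 5.7. Distance in frame 3: 4.4.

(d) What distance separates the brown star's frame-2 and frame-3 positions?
3.1

The brown star moved from (6.8, 6.1) to (8.9, 8.4), a distance of √(2.1² + 2.3²) ≈ 3.1.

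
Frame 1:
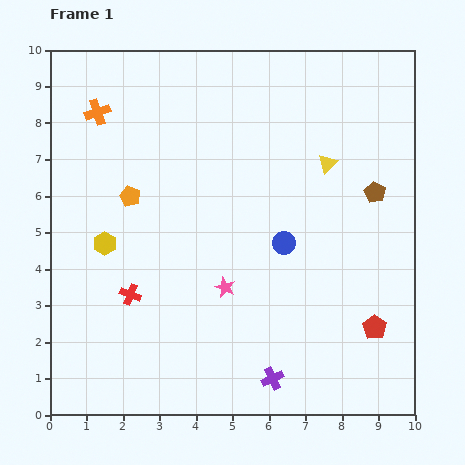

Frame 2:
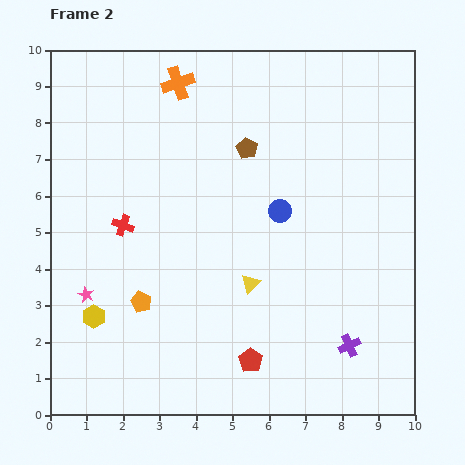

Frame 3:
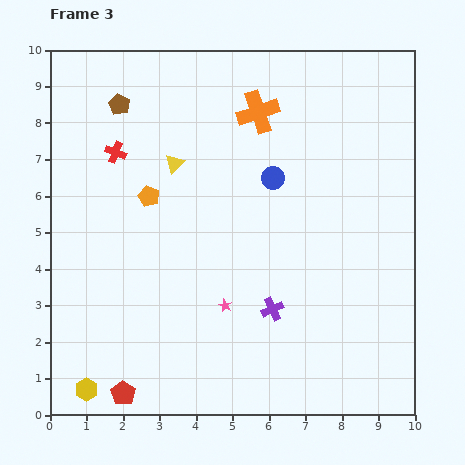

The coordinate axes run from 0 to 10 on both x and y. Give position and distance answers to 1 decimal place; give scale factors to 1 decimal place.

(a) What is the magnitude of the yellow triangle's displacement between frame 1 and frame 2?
3.9

The yellow triangle moved from (7.6, 6.9) to (5.5, 3.6), a distance of √(2.1² + 3.3²) ≈ 3.9.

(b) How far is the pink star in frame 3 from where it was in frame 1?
0.5

The pink star moved from (4.8, 3.5) to (4.8, 3.0), a distance of √(0.0² + 0.5²) ≈ 0.5.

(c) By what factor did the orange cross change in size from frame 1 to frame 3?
1.6×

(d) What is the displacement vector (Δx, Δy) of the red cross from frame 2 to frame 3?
(-0.2, 2.0)

The red cross was at (2.0, 5.2) in frame 2 and (1.8, 7.2) in frame 3.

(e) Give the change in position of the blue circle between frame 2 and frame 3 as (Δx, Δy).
(-0.2, 0.9)

The blue circle was at (6.3, 5.6) in frame 2 and (6.1, 6.5) in frame 3.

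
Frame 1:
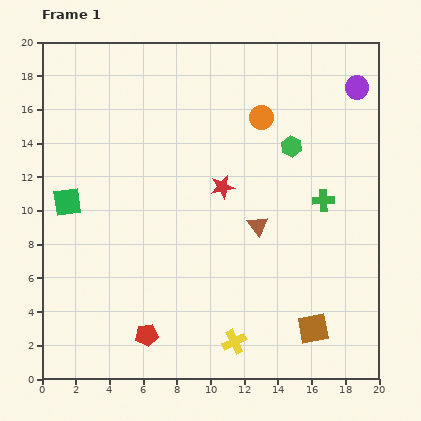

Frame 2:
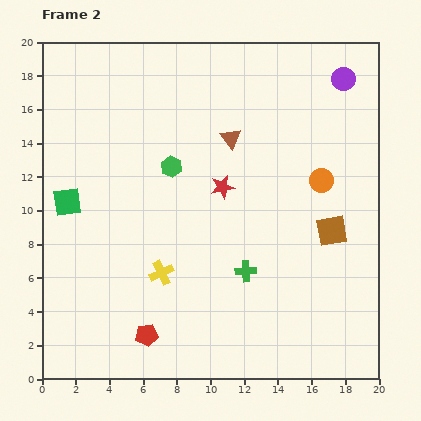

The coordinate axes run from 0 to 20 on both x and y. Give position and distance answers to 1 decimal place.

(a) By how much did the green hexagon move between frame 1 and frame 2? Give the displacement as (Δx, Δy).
(-7.1, -1.2)

The green hexagon was at (14.8, 13.8) in frame 1 and (7.7, 12.6) in frame 2.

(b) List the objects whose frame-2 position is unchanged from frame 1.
the red star, the green square, the red pentagon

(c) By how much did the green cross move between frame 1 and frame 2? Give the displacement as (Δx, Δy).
(-4.6, -4.2)

The green cross was at (16.7, 10.6) in frame 1 and (12.1, 6.4) in frame 2.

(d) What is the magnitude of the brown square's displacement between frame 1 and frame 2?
5.9

The brown square moved from (16.1, 3.0) to (17.2, 8.8), a distance of √(1.1² + 5.8²) ≈ 5.9.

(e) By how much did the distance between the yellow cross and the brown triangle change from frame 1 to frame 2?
+2.0

Distance in frame 1: 7.0. Distance in frame 2: 9.0.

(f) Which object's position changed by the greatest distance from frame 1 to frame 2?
the green hexagon

(moved 7.2; next 6.2)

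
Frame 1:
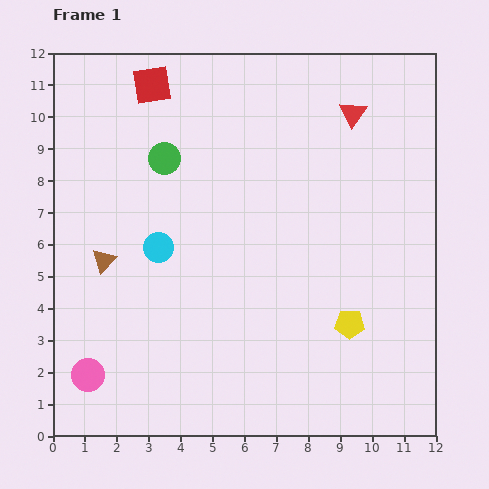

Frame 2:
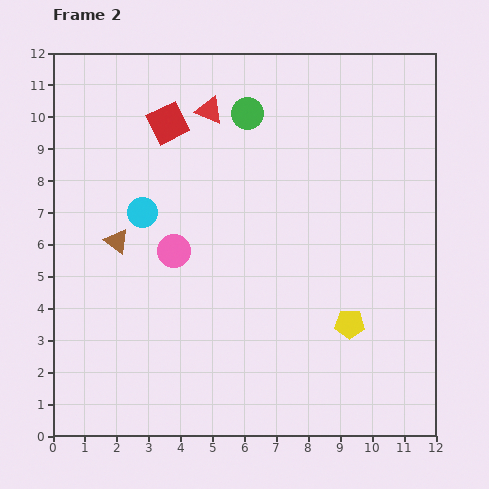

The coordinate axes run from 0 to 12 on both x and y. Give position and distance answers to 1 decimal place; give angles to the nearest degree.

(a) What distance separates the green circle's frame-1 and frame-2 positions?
3.0

The green circle moved from (3.5, 8.7) to (6.1, 10.1), a distance of √(2.6² + 1.4²) ≈ 3.0.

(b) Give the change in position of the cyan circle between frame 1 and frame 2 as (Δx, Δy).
(-0.5, 1.1)

The cyan circle was at (3.3, 5.9) in frame 1 and (2.8, 7.0) in frame 2.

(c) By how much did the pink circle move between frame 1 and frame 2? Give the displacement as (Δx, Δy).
(2.7, 3.9)

The pink circle was at (1.1, 1.9) in frame 1 and (3.8, 5.8) in frame 2.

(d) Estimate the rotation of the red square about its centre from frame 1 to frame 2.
18° counter-clockwise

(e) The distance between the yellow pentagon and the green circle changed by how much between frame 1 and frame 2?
-0.5

Distance in frame 1: 7.8. Distance in frame 2: 7.3.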